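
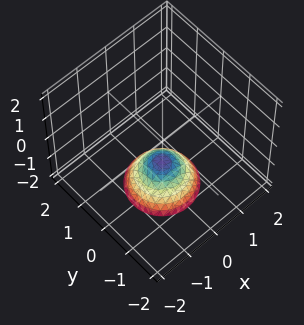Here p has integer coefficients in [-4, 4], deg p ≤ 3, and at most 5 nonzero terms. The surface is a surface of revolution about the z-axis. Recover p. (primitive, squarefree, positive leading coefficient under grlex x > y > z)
x^2 + y^2 + z + 1

1. deg p = 2.
2. Symmetry: the surface is invariant under rotation about z: p = q(x² + y², z).
3. From the axis intercepts and sections: no y-intercept at any integer in the box; no x-intercept at any integer in the box.
4. Putting this together gives p.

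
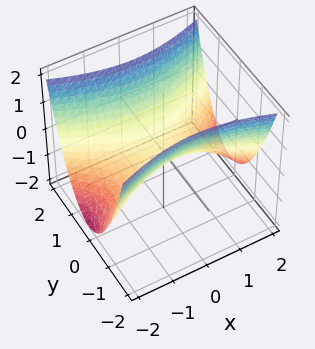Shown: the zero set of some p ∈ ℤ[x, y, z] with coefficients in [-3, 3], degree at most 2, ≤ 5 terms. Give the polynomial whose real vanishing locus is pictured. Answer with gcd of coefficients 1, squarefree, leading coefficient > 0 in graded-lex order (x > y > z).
(a) The degree is 2 — a hyperbolic paraboloid; a quadric.
(b) Symmetries: the x ↦ −x reflection is a symmetry, so x appears only in even powers; the y ↦ −y reflection is a symmetry, so y appears only in even powers.
(c) Against the integer gridlines: it meets the z-axis at z = 0 (among the integer gridlines); it meets the x-axis at x = 0 (among the integer gridlines); it crosses the y-axis at the gridline y = 0.
(d) Together with the visible shape, these determine p as stated.

x^2 - 3*y^2 + 3*z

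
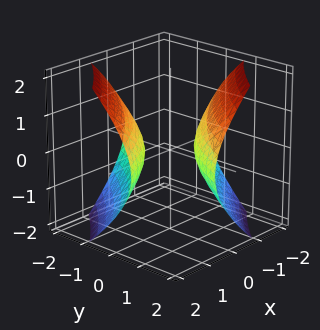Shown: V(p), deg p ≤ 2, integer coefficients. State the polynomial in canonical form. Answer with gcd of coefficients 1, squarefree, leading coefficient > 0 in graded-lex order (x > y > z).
There are 2 components. They look like related sheets of one shape, so recover p as a whole.
The degree is 2 — no degree-1 surface has this shape.
From the visible intercepts: it misses every integer gridline on the z-axis; the y-axis gridline crossings are at y ∈ {-1, 1}; the x-axis gridline crossings are at x ∈ {-1, 1}.
Assembling these constraints gives the stated polynomial.

x^2 - 3*x*y + y^2 - 2*z^2 - 1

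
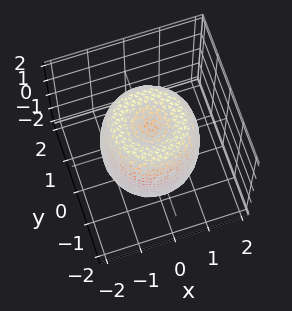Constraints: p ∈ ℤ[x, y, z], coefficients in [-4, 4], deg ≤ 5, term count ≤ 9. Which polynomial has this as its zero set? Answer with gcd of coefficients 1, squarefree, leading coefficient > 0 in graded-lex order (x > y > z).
deg p = 4.
Symmetries: rotational symmetry about the z-axis ⇒ p depends on x, y only through x² + y².
From the axis intercepts and sections: among the integer gridlines, it crosses the z-axis at z ∈ {-1, 1}; a circular section at z = 0 has radius between 1 and 2.
Fitting integer coefficients to these (and the overall shape) gives p.

2*x^4 + 4*x^2*y^2 + 2*y^4 - 3*x^2 - 3*y^2 + z^2 - 1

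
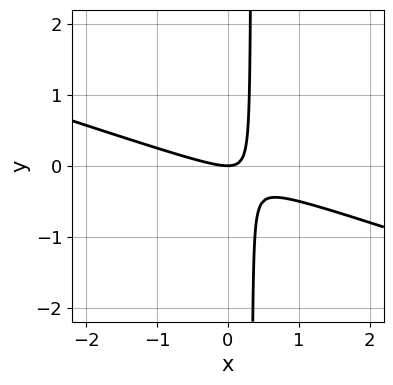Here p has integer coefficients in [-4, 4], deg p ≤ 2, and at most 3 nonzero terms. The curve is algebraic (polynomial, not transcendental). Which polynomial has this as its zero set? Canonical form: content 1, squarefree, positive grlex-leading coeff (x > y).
x^2 + 3*x*y - y

1. The degree is 2 — a generic line meets the curve in up to 2 points.
2. Observable constraints: it meets the y-axis at y = 0 (among the integer gridlines); it meets the x-axis at x = 0 (among the integer gridlines).
3. Fitting integer coefficients to these (and the overall shape) gives p.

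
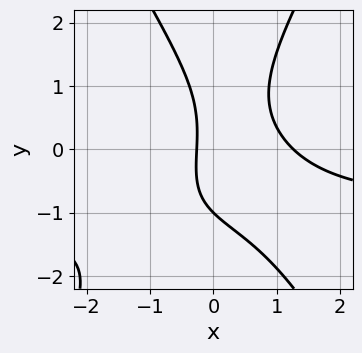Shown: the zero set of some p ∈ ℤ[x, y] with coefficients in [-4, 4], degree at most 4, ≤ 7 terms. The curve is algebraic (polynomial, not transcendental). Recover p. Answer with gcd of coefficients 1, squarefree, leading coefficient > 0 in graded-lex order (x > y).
3*x^2*y - y^3 + 3*x^2 - 3*x - 1

(a) deg p = 3. A generic line meets the curve in up to 3 points.
(b) Checking where it meets the axes: it crosses the y-axis at the gridline y = -1.
(c) The integer polynomial consistent with all of this is the stated p.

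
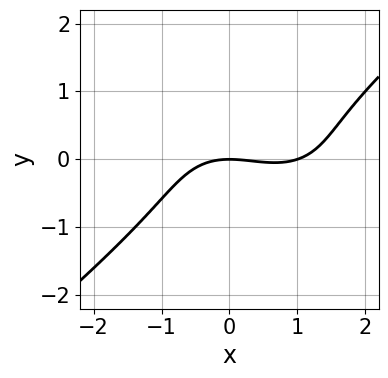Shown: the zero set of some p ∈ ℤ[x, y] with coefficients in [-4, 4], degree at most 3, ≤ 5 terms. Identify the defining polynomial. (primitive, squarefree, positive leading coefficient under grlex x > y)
(a) Degree: a generic line meets the curve in up to 3 points, so deg p = 3.
(b) From the visible intercepts: one y-axis crossing is at y = 0; the x-axis gridline crossings are at x ∈ {0, 1}.
(c) Putting this together gives p.

x^3 + x*y^2 - 3*y^3 - x^2 - 3*y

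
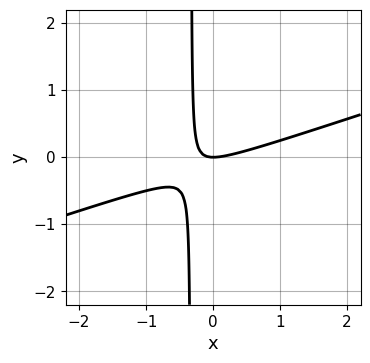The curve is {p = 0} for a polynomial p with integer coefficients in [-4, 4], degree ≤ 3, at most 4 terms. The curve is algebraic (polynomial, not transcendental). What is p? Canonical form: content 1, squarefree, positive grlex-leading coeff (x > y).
1. deg p = 2. A generic line meets the curve in up to 2 points.
2. From the axis intercepts and sections: one x-axis crossing is at x = 0; it crosses the y-axis at the gridline y = 0.
3. Matching integer coefficients to the picture gives p.

x^2 - 3*x*y - y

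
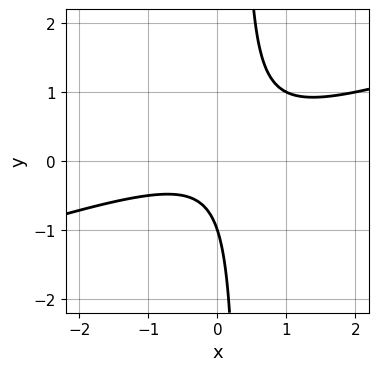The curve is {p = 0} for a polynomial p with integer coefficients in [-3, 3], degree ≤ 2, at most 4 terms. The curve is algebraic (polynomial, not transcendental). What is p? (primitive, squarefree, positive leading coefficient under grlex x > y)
x^2 - 3*x*y + y + 1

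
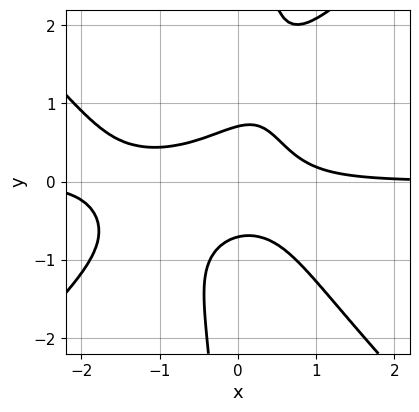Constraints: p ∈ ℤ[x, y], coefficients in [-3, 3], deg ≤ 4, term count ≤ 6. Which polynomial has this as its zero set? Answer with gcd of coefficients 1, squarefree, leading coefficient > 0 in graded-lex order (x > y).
Degree: the shape is more complex than any degree-3 curve, so deg p = 4.
Checking where it meets the axes: the curve avoids every integer x-axis point in the box.
Solving for integer coefficients yields p as stated.

2*x^3*y - 2*x*y^3 + 3*x^2*y + 2*y^2 - 1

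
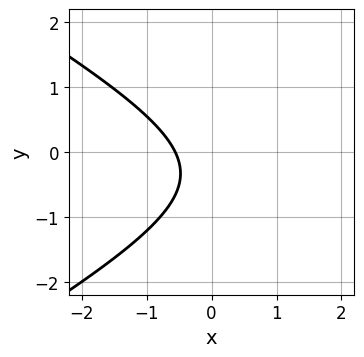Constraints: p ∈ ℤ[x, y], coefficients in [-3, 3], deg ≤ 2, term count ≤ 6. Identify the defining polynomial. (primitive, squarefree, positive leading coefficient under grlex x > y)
x^2 - 3*y^2 - 3*x - 2*y - 2

(a) Degree: the shape is more complex than any degree-1 curve, so deg p = 2.
(b) From the visible intercepts: no y-intercept at any integer in the box.
(c) Putting this together gives p.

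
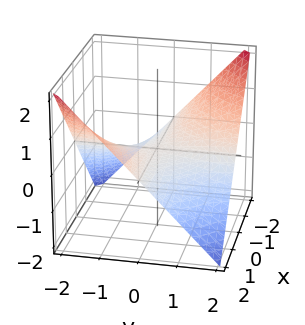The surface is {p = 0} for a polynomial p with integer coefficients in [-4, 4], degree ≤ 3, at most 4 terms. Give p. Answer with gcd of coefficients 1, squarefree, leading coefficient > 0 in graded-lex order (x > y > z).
(a) The degree is 2 — a saddle surface; a quadric.
(b) Checking where it meets the axes: it meets the z-axis at z = 0 (among the integer gridlines); every point of the x-axis in the box is on the surface; every point of the y-axis in the box is on the surface.
(c) Putting this together gives p.

x*y + 2*z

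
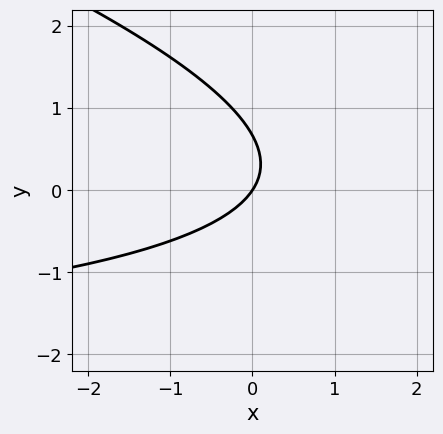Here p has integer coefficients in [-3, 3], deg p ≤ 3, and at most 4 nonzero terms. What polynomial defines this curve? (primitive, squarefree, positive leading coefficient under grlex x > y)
deg p = 2. The shape is more complex than any degree-1 curve.
Against the integer gridlines: one y-axis crossing is at y = 0; it crosses the x-axis at the gridline x = 0.
These observations pin down the coefficients.

x*y + 3*y^2 + 3*x - 2*y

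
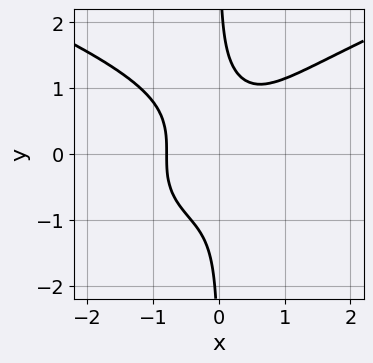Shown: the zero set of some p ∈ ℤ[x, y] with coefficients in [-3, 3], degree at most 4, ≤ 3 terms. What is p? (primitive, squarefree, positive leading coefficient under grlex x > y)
(a) Degree: a generic line meets the curve in up to 4 points, so deg p = 4.
(b) Checking where it meets the axes: the curve avoids every integer y-axis point in the box.
(c) Matching integer coefficients to the picture gives p.

2*x*y^3 - 2*x^3 - 1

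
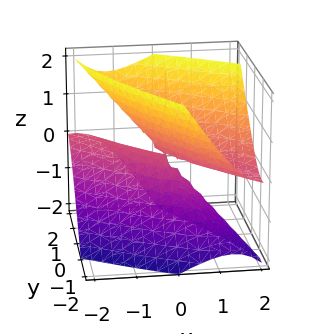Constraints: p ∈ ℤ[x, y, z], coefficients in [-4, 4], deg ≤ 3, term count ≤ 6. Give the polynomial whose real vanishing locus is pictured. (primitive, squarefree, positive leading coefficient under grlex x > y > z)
x^2 + 2*x*y - x*z + y^2 - z^2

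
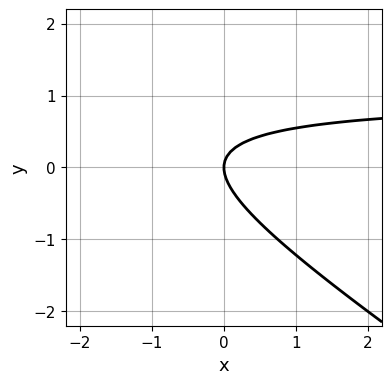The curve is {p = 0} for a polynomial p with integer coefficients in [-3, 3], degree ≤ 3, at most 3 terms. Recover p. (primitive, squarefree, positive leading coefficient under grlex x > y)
2*x*y + 3*y^2 - 2*x

The degree is 2 — a generic line meets the curve in up to 2 points.
Checking where it meets the axes: it meets the x-axis at x = 0 (among the integer gridlines); it meets the y-axis at y = 0 (among the integer gridlines).
The integer polynomial consistent with all of this is the stated p.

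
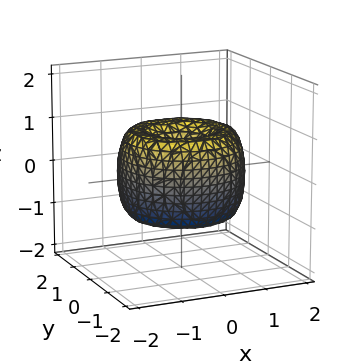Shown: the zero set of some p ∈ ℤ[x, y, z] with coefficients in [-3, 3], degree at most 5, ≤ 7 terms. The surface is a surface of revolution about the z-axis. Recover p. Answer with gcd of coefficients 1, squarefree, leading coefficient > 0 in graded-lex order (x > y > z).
deg p = 4.
Symmetry: the surface is invariant under rotation about z: p = q(x² + y², z).
From the axis intercepts and sections: it crosses the y-axis at the gridline y = 0; one x-axis crossing is at x = 0.
These observations pin down the coefficients.

x^4 + 2*x^2*y^2 + y^4 - 2*x^2 - 2*y^2 + z^2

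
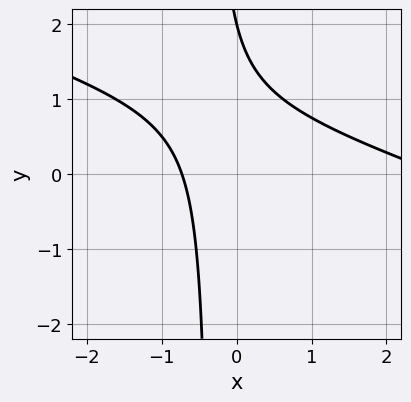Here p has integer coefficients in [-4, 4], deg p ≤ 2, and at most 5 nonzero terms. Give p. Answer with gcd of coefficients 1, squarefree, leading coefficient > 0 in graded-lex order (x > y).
x^2 + 3*x*y - 2*x + y - 2

The degree is 2 — the shape is more complex than any degree-1 curve.
Checking where it meets the axes: it meets the y-axis at y = 2 (among the integer gridlines).
Matching integer coefficients to the picture gives p.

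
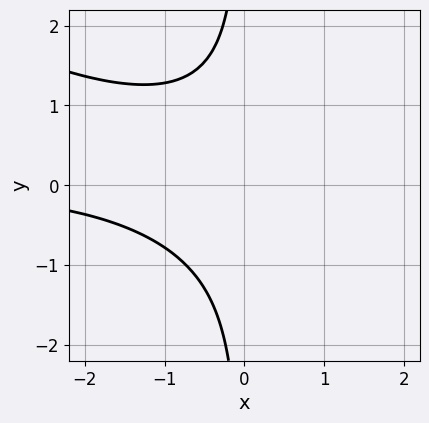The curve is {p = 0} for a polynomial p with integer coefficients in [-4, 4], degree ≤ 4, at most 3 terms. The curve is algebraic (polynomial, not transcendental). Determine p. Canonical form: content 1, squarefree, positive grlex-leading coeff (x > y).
(a) The degree is 3 — no degree-2 curve has this shape.
(b) From the axis intercepts and sections: no y-intercept at any integer in the box; no x-intercept at any integer in the box.
(c) These observations pin down the coefficients.

x^2*y + 2*x*y^2 + 2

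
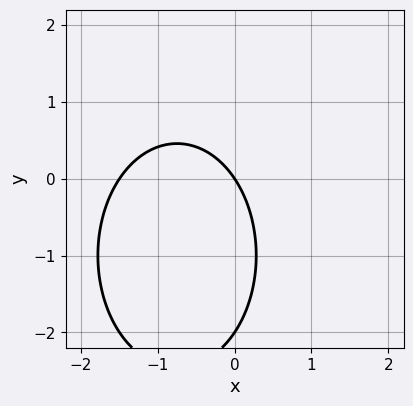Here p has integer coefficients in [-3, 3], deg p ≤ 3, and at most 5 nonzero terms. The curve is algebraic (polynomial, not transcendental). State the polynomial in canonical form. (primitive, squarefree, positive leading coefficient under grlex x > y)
1. Degree: a generic line meets the curve in up to 2 points, so deg p = 2.
2. From the visible intercepts: one x-axis crossing is at x = 0; the y-axis gridline crossings are at y ∈ {-2, 0}.
3. Assembling these constraints gives the stated polynomial.

2*x^2 + y^2 + 3*x + 2*y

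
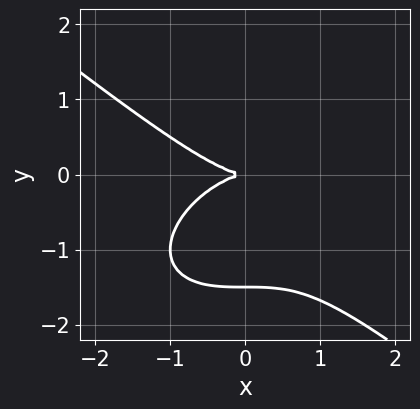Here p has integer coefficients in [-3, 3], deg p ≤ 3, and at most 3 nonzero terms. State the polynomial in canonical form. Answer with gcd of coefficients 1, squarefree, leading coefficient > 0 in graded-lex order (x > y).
1. Degree: a generic line meets the curve in up to 3 points, so deg p = 3.
2. Observable constraints: it crosses the x-axis at the gridline x = 0; one y-axis crossing is at y = 0.
3. The integer polynomial consistent with all of this is the stated p.

x^3 + 2*y^3 + 3*y^2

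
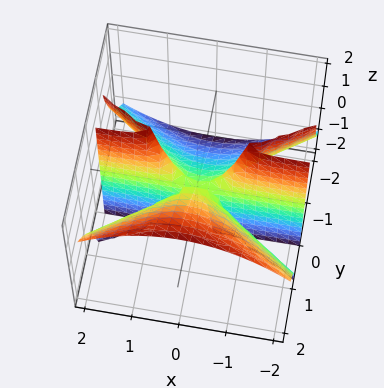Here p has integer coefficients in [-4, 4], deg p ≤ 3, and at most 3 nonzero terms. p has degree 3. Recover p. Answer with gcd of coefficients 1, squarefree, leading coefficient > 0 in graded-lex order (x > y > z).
x^2*y - 2*y^3 + 2*y^2*z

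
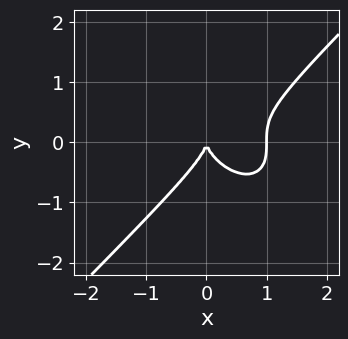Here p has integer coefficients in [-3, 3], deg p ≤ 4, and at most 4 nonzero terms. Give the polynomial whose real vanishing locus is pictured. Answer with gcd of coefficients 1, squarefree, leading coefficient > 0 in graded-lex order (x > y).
x^3 - y^3 - x^2

1. Degree: no degree-2 curve has this shape, so deg p = 3.
2. Observable constraints: it meets the y-axis at y = 0 (among the integer gridlines); among the integer gridlines, it crosses the x-axis at x ∈ {0, 1}.
3. Assembling these constraints gives the stated polynomial.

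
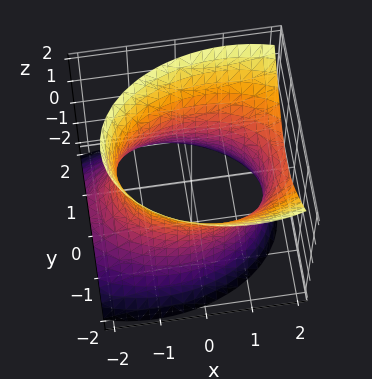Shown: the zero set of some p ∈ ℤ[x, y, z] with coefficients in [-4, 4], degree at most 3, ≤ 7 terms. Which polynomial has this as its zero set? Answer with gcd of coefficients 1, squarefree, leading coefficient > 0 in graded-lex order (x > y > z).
x^2 - x*z + 2*y^2 - z^2 - 3

The degree is 2 — the shape is more complex than any degree-1 surface.
Checking where it meets the axes: the surface avoids every integer z-axis point in the box.
Solving for integer coefficients yields p as stated.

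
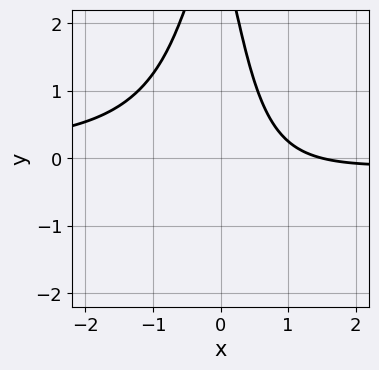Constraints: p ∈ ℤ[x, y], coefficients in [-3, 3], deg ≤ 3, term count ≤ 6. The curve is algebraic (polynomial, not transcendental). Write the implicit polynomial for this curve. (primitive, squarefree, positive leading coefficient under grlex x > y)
3*x^2*y + 2*x + y - 3

1. deg p = 3. No degree-2 curve has this shape.
2. Observable constraints: the curve avoids every integer y-axis point in the box.
3. Matching integer coefficients to the picture gives p.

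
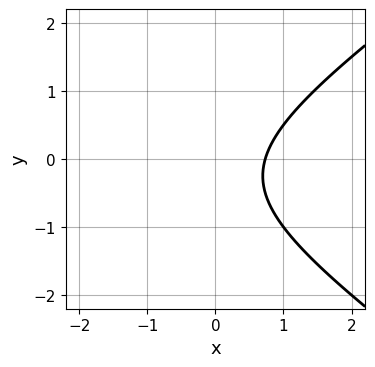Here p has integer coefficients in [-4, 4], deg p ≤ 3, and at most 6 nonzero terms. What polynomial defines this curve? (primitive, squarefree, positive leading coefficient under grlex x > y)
x^2 - 2*y^2 + 2*x - y - 2

1. Degree: no degree-1 curve has this shape, so deg p = 2.
2. Against the integer gridlines: no y-intercept at any integer in the box.
3. Matching integer coefficients to the picture gives p.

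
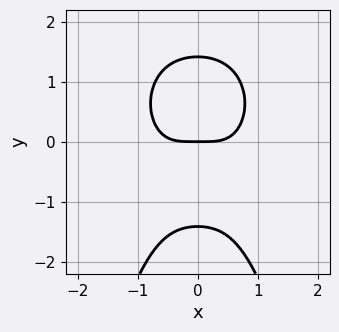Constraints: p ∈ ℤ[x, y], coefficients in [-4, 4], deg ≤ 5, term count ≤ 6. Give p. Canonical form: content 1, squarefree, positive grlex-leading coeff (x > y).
2*x^4 + x^2*y^2 + y^3 - 2*y

1. The degree is 4 — no degree-3 curve has this shape.
2. Symmetries: it's symmetric under x → −x, forcing even powers of x.
3. Against the integer gridlines: it meets the y-axis at y = 0 (among the integer gridlines); it meets the x-axis at x = 0 (among the integer gridlines).
4. Solving for integer coefficients yields p as stated.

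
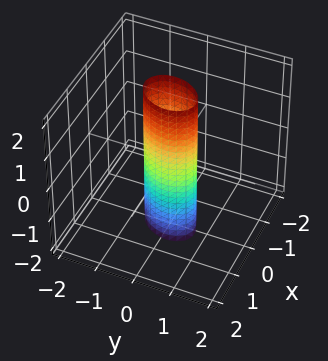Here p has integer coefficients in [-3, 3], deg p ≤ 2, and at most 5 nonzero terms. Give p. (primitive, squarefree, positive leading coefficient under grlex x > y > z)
3*x^2 - x*y + 2*y^2 - 1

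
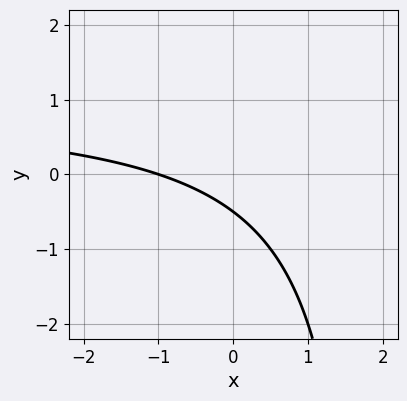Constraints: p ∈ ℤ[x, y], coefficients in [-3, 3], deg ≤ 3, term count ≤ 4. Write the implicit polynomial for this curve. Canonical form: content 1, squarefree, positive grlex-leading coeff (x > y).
deg p = 2. The shape is more complex than any degree-1 curve.
From the visible intercepts: one x-axis crossing is at x = -1.
Solving for integer coefficients yields p as stated.

x*y - x - 2*y - 1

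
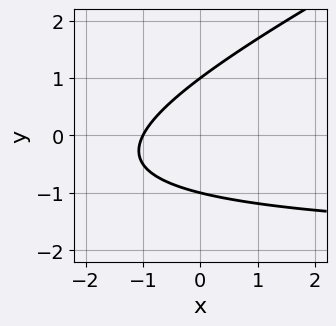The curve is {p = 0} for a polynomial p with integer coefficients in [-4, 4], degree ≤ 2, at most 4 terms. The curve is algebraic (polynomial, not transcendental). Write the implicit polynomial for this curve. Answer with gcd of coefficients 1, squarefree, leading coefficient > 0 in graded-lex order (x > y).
1. deg p = 2. The shape is more complex than any degree-1 curve.
2. Checking where it meets the axes: among the integer gridlines, it crosses the y-axis at y ∈ {-1, 1}; one x-axis crossing is at x = -1.
3. Assembling these constraints gives the stated polynomial.

x*y - 2*y^2 + 2*x + 2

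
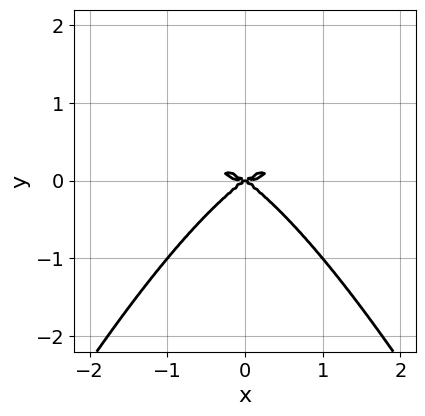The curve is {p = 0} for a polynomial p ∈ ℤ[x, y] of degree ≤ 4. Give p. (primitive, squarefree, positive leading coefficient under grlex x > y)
deg p = 4. A generic line meets the curve in up to 4 points.
Symmetries: it's symmetric under x → −x, forcing even powers of x.
From the axis intercepts and sections: it crosses the x-axis at the gridline x = 0; one y-axis crossing is at y = 0.
Solving for integer coefficients yields p as stated.

x^4 - x^2*y + 2*y^3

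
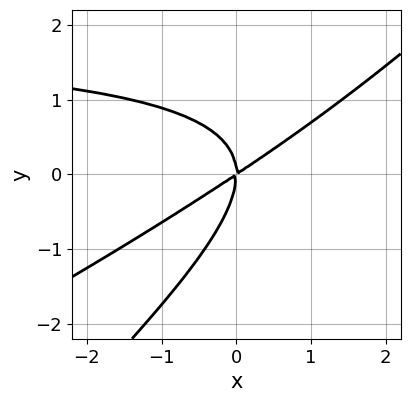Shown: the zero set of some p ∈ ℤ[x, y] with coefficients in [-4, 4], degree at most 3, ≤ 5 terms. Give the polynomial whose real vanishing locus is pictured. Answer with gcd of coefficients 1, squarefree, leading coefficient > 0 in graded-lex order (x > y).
x^2*y - 3*x*y^2 + 2*y^3 - 2*x^2 + 3*x*y

First, degree: a generic line meets the curve in up to 3 points, so deg p = 3.
Next, from the visible intercepts: one y-axis crossing is at y = 0; one x-axis crossing is at x = 0.
Finally, putting this together gives p.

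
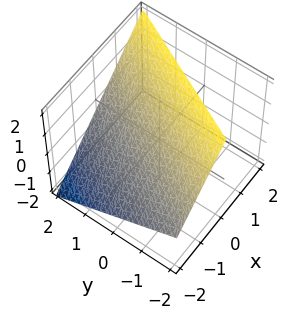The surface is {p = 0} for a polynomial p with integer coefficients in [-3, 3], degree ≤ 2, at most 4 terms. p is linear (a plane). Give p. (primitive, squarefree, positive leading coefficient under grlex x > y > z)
First, degree: every cross-section is a straight line — this is a plane, so deg p = 1.
Next, observable constraints: it crosses the x-axis at the gridline x = -1; one z-axis crossing is at z = 1; it crosses the y-axis at the gridline y = 2.
Finally, the integer polynomial consistent with all of this is the stated p.

2*x - y - 2*z + 2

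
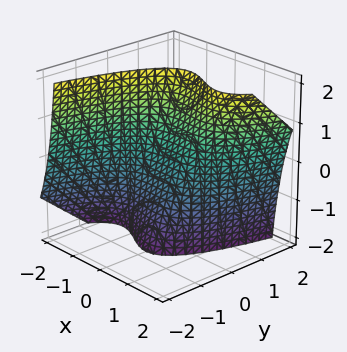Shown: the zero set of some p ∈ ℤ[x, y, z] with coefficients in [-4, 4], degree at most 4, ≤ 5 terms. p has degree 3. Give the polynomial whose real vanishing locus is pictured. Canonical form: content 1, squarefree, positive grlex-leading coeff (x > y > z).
x^3 - x^2*z - 3*y + z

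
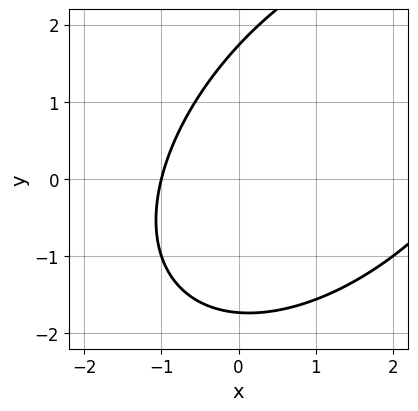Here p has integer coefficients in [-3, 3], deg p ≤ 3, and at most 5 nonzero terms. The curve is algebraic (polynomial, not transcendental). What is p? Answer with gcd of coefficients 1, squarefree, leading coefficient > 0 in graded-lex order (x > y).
deg p = 2. A generic line meets the curve in up to 2 points.
From the visible intercepts: it meets the x-axis at x = -1 (among the integer gridlines).
Solving for integer coefficients yields p as stated.

x^2 - x*y + y^2 - 2*x - 3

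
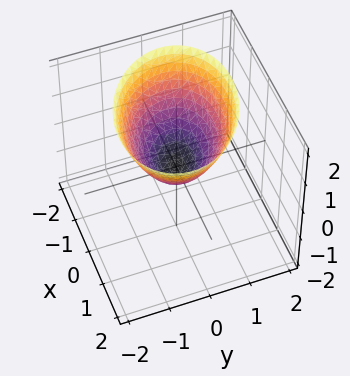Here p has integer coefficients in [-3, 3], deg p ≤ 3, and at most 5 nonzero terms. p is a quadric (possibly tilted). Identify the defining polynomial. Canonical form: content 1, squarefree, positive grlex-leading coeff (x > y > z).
2*x^2 + x*y + 3*y^2 - 3*z

Degree: the shape is more complex than any degree-1 surface, so deg p = 2.
From the axis intercepts and sections: it crosses the z-axis at the gridline z = 0; one y-axis crossing is at y = 0; it meets the x-axis at x = 0 (among the integer gridlines).
The integer polynomial consistent with all of this is the stated p.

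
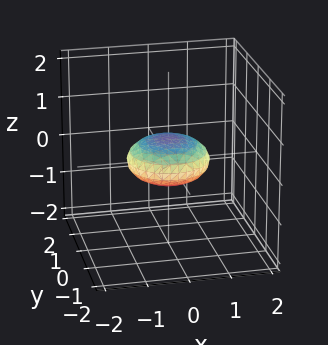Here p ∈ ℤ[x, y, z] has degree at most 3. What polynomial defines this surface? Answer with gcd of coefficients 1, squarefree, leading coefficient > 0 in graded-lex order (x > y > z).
deg p = 2. A closed, bounded, convex surface; a quadric.
Symmetries: the z ↦ −z reflection is a symmetry, so z appears only in even powers; the surface is invariant under rotation about z: p = q(x² + y², z).
Reading off the gridlines: a circular section at z = 0 has radius exactly 1; the y-axis gridline crossings are at y ∈ {-1, 1}.
Solving for integer coefficients yields p as stated. Check: (-1, 0, 0) on the x-axis lies on the surface, and p(-1, 0, 0) = 0. ✓

x^2 + y^2 + 3*z^2 - 1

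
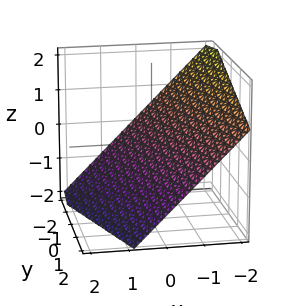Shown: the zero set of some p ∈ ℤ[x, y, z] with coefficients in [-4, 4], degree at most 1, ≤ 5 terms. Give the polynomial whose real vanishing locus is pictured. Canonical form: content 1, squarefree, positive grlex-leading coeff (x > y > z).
3*x + y + 3*z + 2

First, the degree is 1 — the surface is flat (a plane).
Next, observable constraints: it meets the y-axis at y = -2 (among the integer gridlines).
Finally, together with the visible shape, these determine p as stated.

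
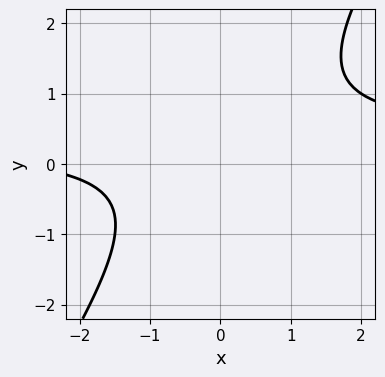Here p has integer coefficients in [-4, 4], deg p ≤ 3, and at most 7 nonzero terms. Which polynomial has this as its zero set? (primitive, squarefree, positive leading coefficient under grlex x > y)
3*x*y - 2*y^2 - x + y - 3

(a) Degree: a generic line meets the curve in up to 2 points, so deg p = 2.
(b) Against the integer gridlines: the curve avoids every integer y-axis point in the box; no x-intercept at any integer in the box.
(c) These observations pin down the coefficients.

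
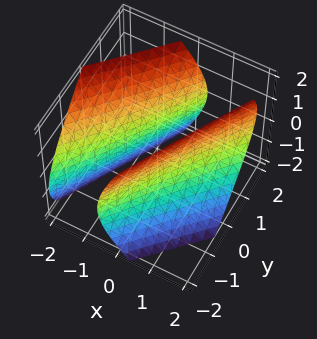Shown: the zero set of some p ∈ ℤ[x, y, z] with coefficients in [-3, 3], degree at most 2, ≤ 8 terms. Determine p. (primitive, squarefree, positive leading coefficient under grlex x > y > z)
1. The picture has 2 separate pieces. Treating them together as one polynomial.
2. Degree: the shape is more complex than any degree-1 surface, so deg p = 2.
3. From the visible intercepts: it misses every integer gridline on the z-axis; the x-axis gridline crossings are at x ∈ {-1, 1}.
4. Assembling these constraints gives the stated polynomial.

2*x^2 - 3*x*y + x*z + y^2 - z^2 - 2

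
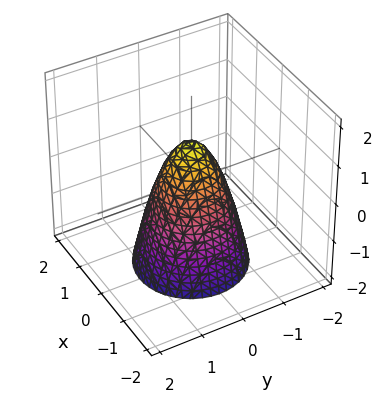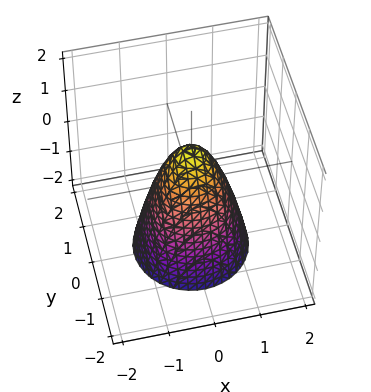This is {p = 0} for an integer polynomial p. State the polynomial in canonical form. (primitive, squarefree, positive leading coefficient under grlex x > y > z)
deg p = 2. No degree-1 surface has this shape.
Symmetry: the surface is invariant under rotation about z: p = q(x² + y², z).
From the axis intercepts and sections: a circular section at z = 0 has radius between 0 and 1; it crosses the z-axis at the gridline z = 1.
Fitting integer coefficients to these (and the overall shape) gives p.

2*x^2 + 2*y^2 + z - 1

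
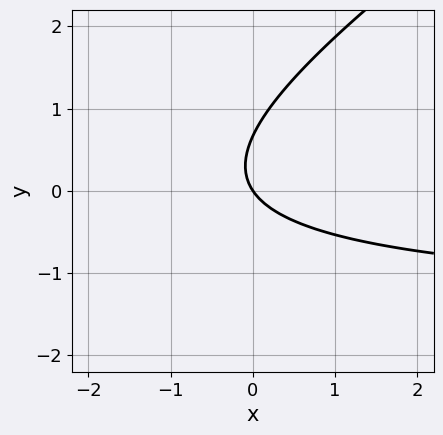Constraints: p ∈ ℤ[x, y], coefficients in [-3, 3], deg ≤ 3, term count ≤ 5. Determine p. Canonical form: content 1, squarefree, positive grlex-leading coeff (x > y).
1. The degree is 2 — no degree-1 curve has this shape.
2. From the axis intercepts and sections: it crosses the y-axis at the gridline y = 0; one x-axis crossing is at x = 0.
3. Solving for integer coefficients yields p as stated.

2*x*y - 3*y^2 + 3*x + 2*y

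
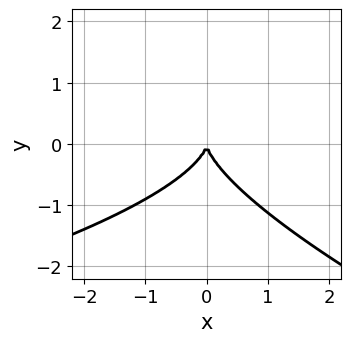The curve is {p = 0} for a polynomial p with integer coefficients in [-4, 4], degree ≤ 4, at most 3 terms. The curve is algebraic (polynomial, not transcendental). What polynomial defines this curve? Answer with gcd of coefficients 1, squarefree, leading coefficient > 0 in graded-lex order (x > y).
deg p = 3. The shape is more complex than any degree-2 curve.
From the axis intercepts and sections: it crosses the x-axis at the gridline x = 0; it meets the y-axis at y = 0 (among the integer gridlines).
These observations pin down the coefficients.

x*y^2 + 3*y^3 + 3*x^2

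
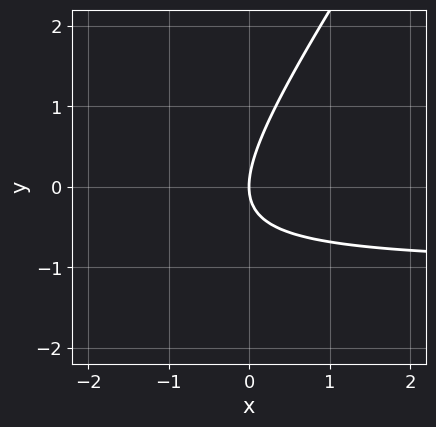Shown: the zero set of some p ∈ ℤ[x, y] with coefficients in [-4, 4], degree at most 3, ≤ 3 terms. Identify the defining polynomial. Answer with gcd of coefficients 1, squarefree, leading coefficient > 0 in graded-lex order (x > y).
(a) Degree: the shape is more complex than any degree-1 curve, so deg p = 2.
(b) Reading off the gridlines: it crosses the x-axis at the gridline x = 0; it meets the y-axis at y = 0 (among the integer gridlines).
(c) Solving for integer coefficients yields p as stated.

3*x*y - 2*y^2 + 3*x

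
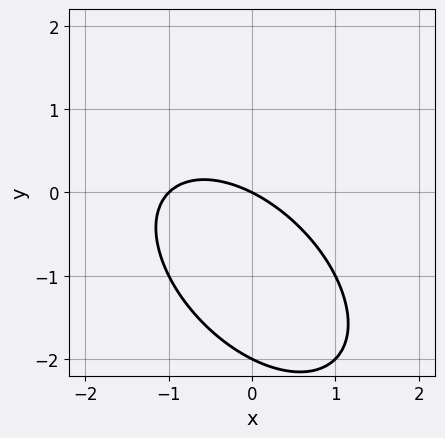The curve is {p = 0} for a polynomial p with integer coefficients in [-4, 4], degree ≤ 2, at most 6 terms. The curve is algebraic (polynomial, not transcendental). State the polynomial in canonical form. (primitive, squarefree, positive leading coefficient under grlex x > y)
deg p = 2.
From the visible intercepts: the y-axis gridline crossings are at y ∈ {-2, 0}; among the integer gridlines, it crosses the x-axis at x ∈ {-1, 0}.
Together with the visible shape, these determine p as stated.

x^2 + x*y + y^2 + x + 2*y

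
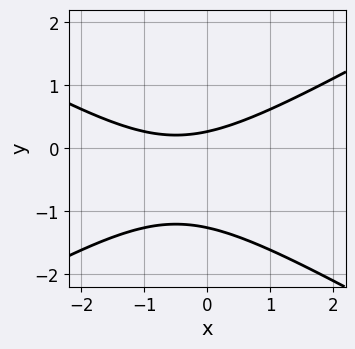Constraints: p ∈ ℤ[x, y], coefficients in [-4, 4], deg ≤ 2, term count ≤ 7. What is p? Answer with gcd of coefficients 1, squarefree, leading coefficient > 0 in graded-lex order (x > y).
(a) The degree is 2 — a generic line meets the curve in up to 2 points.
(b) From the axis intercepts and sections: no x-intercept at any integer in the box.
(c) Matching integer coefficients to the picture gives p.

x^2 - 3*y^2 + x - 3*y + 1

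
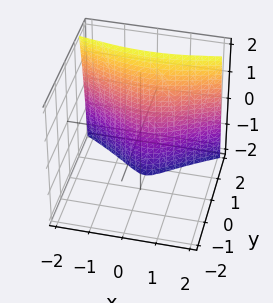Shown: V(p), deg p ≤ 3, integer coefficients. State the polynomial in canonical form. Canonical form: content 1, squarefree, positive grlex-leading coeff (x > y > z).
First, the degree is 3 — a generic line meets the surface in up to 3 points.
Then, observable constraints: no z-intercept at any integer in the box; it misses every integer gridline on the x-axis.
Finally, the integer polynomial consistent with all of this is the stated p.

x^2*z + 3*y^3 - 3*x^2 - z - 3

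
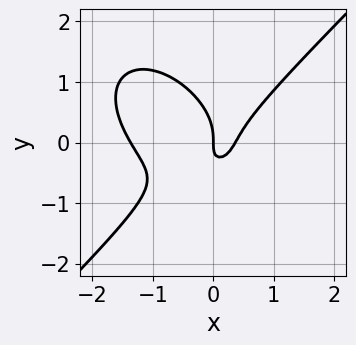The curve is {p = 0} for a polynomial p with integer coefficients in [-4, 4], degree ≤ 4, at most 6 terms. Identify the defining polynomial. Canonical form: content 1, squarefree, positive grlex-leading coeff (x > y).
2*x^3 - 2*y^3 + 2*x^2 - 2*x*y - x

Degree: no degree-2 curve has this shape, so deg p = 3.
From the visible intercepts: it meets the x-axis at x = 0 (among the integer gridlines); it crosses the y-axis at the gridline y = 0.
The integer polynomial consistent with all of this is the stated p.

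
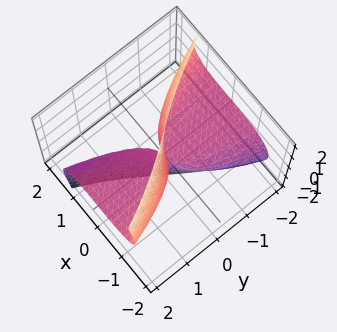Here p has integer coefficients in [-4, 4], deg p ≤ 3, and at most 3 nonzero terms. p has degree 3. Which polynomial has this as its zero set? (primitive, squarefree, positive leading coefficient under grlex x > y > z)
x^3 + 2*x*z^2 + 3*y*z

The degree is 3 — the shape is more complex than any degree-2 surface.
Against the integer gridlines: the visible y-axis segment lies entirely on the surface; one x-axis crossing is at x = 0; every point of the z-axis in the box is on the surface.
These observations pin down the coefficients.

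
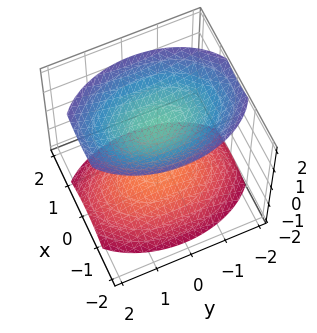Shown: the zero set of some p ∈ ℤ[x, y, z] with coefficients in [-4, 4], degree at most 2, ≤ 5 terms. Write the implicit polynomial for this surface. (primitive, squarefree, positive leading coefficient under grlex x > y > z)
(a) I count 2 distinct pieces.
(b) Degree: two sheets facing apart; a quadric, so deg p = 2.
(c) Symmetries: the x ↦ −x reflection is a symmetry, so x appears only in even powers; it's symmetric under z → −z, forcing even powers of z; mirror symmetry y ↦ −y ⇒ only even powers of y.
(d) Reading off the gridlines: no y-intercept at any integer in the box; it misses every integer gridline on the x-axis.
(e) Solving for integer coefficients yields p as stated.

2*x^2 + y^2 - 2*z^2 + 3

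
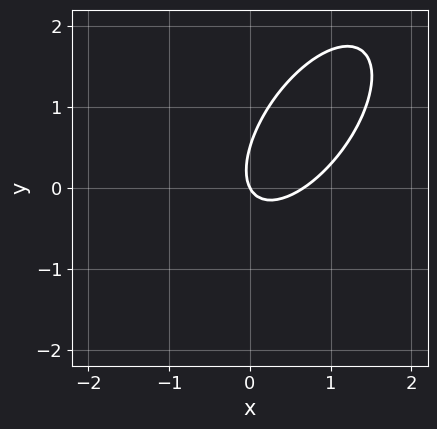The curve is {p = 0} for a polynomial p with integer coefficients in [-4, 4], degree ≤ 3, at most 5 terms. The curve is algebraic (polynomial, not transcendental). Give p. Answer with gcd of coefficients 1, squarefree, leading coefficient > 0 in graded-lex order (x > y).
The degree is 2 — the shape is more complex than any degree-1 curve.
Reading off the gridlines: one y-axis crossing is at y = 0; one x-axis crossing is at x = 0.
These observations pin down the coefficients.

3*x^2 - 3*x*y + 2*y^2 - 2*x - y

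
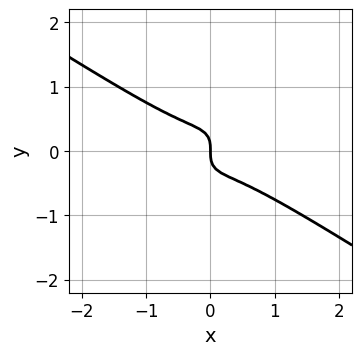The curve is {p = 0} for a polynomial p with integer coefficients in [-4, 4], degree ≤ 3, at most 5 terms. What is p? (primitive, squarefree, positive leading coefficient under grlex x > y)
First, deg p = 3.
Then, from the visible intercepts: it crosses the x-axis at the gridline x = 0; one y-axis crossing is at y = 0.
Finally, the integer polynomial consistent with all of this is the stated p.

2*x^3 - 3*x*y^2 + 3*y^3 + x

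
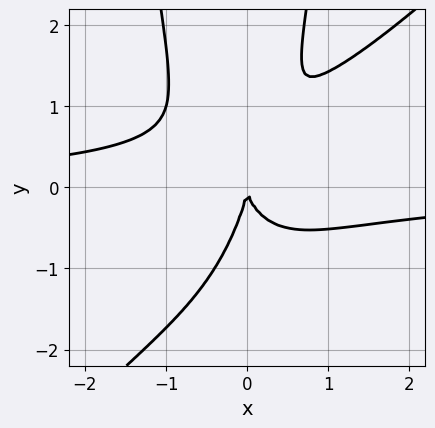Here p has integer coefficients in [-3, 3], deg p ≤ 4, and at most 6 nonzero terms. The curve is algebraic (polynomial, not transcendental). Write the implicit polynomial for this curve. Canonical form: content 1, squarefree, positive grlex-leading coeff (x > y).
3*x^3*y - 3*x^2*y^2 - 2*x*y^2 + y^3 + 3*x^2

(a) Degree: the shape is more complex than any degree-3 curve, so deg p = 4.
(b) From the visible intercepts: it crosses the x-axis at the gridline x = 0; it crosses the y-axis at the gridline y = 0.
(c) The integer polynomial consistent with all of this is the stated p.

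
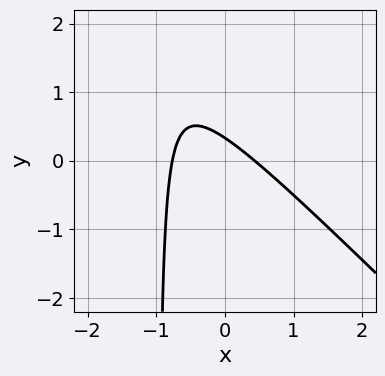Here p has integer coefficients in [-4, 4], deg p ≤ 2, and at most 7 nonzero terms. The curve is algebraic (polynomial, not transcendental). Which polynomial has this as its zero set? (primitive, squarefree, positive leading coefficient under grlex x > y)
First, the degree is 2 — a generic line meets the curve in up to 2 points.
Finally, solving for integer coefficients yields p as stated.

3*x^2 + 3*x*y + x + 3*y - 1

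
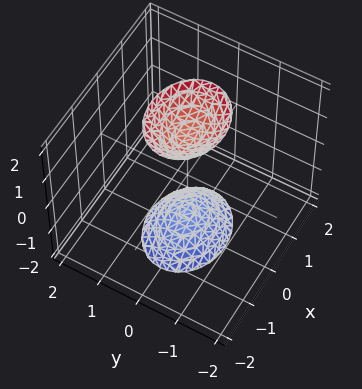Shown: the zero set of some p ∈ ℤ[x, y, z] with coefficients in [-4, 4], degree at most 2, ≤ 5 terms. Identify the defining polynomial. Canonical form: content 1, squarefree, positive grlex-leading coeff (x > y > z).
(a) I count 2 distinct pieces.
(b) The degree is 2 — two sheets facing apart; a quadric.
(c) Symmetries: it's symmetric under z → −z, forcing even powers of z; it's symmetric under y → −y, forcing even powers of y; mirror symmetry x ↦ −x ⇒ only even powers of x.
(d) From the visible intercepts: it misses every integer gridline on the y-axis; the surface avoids every integer x-axis point in the box.
(e) These observations pin down the coefficients.

2*x^2 + 3*y^2 - z^2 + 2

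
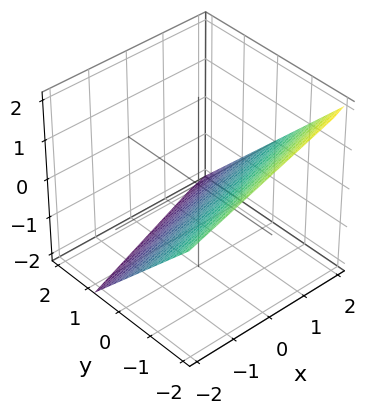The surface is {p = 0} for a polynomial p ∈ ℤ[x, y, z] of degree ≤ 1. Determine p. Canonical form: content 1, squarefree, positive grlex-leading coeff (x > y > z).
x - 3*y - 3*z - 2

Degree: the surface is flat (a plane), so deg p = 1.
Reading off the gridlines: it crosses the x-axis at the gridline x = 2.
Putting this together gives p.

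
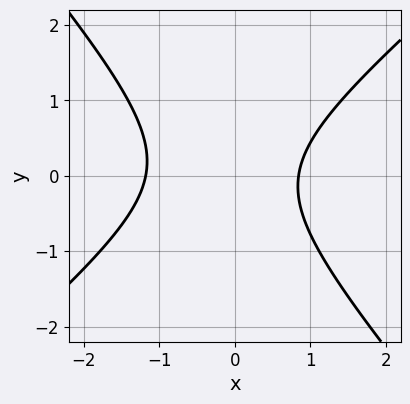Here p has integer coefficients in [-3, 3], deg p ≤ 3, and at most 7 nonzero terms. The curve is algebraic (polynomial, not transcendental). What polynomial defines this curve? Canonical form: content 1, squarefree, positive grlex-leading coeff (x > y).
3*x^2 - x*y - 3*y^2 + x - 3

1. deg p = 2. No degree-1 curve has this shape.
2. Against the integer gridlines: the curve avoids every integer y-axis point in the box.
3. Together with the visible shape, these determine p as stated.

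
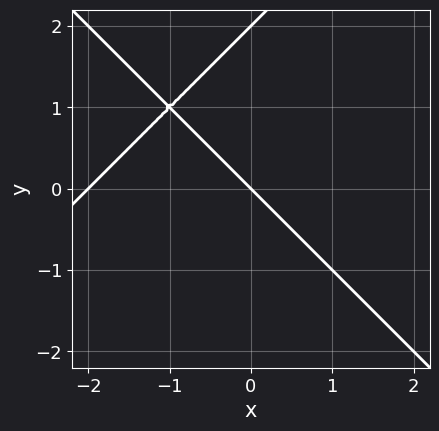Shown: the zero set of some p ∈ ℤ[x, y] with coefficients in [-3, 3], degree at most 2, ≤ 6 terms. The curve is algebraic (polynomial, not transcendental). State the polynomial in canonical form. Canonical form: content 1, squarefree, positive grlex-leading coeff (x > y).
Degree: no degree-1 curve has this shape, so deg p = 2.
From the axis intercepts and sections: the x-axis gridline crossings are at x ∈ {-2, 0}; among the integer gridlines, it crosses the y-axis at y ∈ {0, 2}.
Putting this together gives p.

x^2 - y^2 + 2*x + 2*y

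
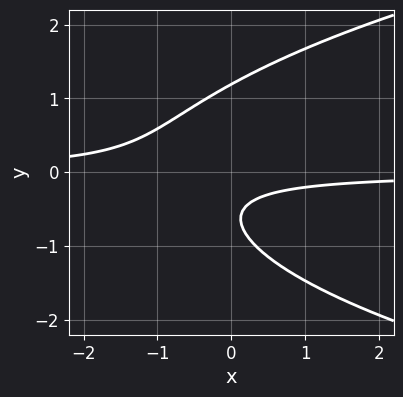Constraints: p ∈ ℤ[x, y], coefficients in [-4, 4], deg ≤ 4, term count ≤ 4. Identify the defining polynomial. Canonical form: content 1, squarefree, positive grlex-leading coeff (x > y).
2*y^3 - 3*x*y - 2*y - 1

1. deg p = 3.
2. From the visible intercepts: the curve avoids every integer x-axis point in the box.
3. Together with the visible shape, these determine p as stated.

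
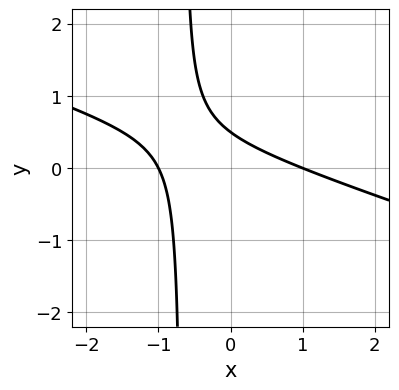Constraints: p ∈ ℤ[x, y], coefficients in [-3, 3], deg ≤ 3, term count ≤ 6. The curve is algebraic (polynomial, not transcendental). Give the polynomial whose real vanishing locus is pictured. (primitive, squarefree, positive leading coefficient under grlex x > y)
First, deg p = 2. The shape is more complex than any degree-1 curve.
Then, from the visible intercepts: among the integer gridlines, it crosses the x-axis at x ∈ {-1, 1}.
Finally, putting this together gives p.

x^2 + 3*x*y + 2*y - 1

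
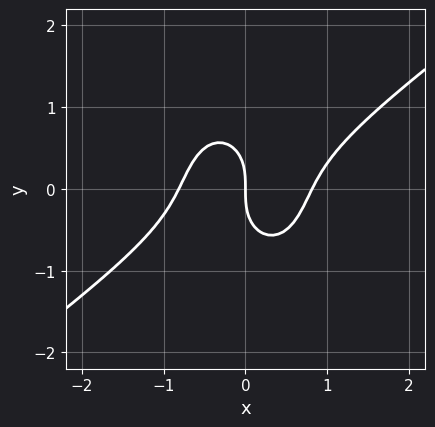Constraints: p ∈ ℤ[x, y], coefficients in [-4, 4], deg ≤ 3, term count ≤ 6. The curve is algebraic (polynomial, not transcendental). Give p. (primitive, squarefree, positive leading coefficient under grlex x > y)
First, degree: no degree-2 curve has this shape, so deg p = 3.
Next, from the axis intercepts and sections: it meets the y-axis at y = 0 (among the integer gridlines); one x-axis crossing is at x = 0.
Finally, together with the visible shape, these determine p as stated.

3*x^3 - 3*x^2*y - 2*y^3 - 2*x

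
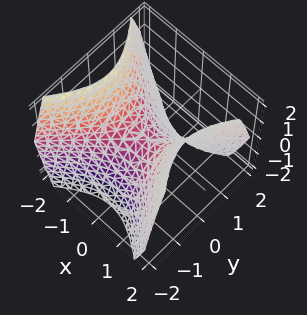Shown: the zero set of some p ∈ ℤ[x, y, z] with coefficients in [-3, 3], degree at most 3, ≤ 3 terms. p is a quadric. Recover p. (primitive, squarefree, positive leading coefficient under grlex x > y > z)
deg p = 2.
Symmetries: the y ↦ −y reflection is a symmetry, so y appears only in even powers; the x ↦ −x reflection is a symmetry, so x appears only in even powers.
Observable constraints: it meets the y-axis at y = 0 (among the integer gridlines); it crosses the x-axis at the gridline x = 0; it meets the z-axis at z = 0 (among the integer gridlines).
Fitting integer coefficients to these (and the overall shape) gives p.

x^2 - y^2 - z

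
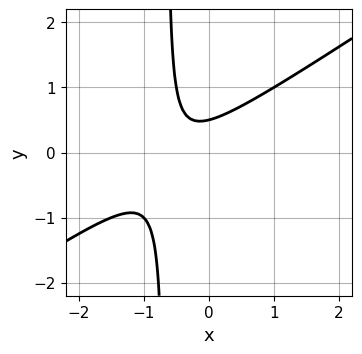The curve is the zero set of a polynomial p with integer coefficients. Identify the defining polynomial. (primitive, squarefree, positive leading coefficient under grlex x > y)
(a) The degree is 2 — no degree-1 curve has this shape.
(b) Against the integer gridlines: no x-intercept at any integer in the box.
(c) Putting this together gives p.

2*x^2 - 3*x*y + 2*x - 2*y + 1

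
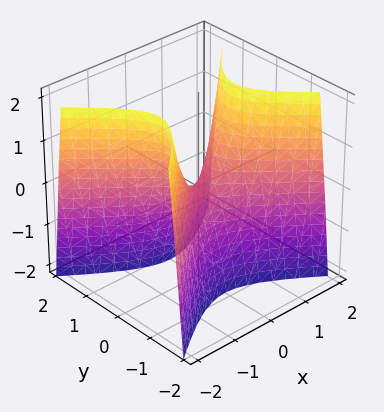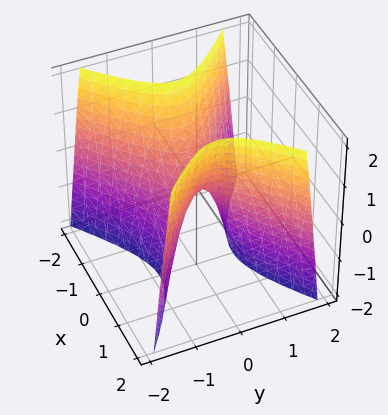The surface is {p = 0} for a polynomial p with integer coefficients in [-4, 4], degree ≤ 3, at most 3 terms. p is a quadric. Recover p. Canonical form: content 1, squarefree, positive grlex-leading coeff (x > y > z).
2*x^2 - 3*y^2 - z

Degree: a hyperbolic paraboloid; a quadric, so deg p = 2.
Symmetries: mirror symmetry y ↦ −y ⇒ only even powers of y; it's symmetric under x → −x, forcing even powers of x.
Reading off the gridlines: it crosses the x-axis at the gridline x = 0; it meets the y-axis at y = 0 (among the integer gridlines); it meets the z-axis at z = 0 (among the integer gridlines).
Together with the visible shape, these determine p as stated.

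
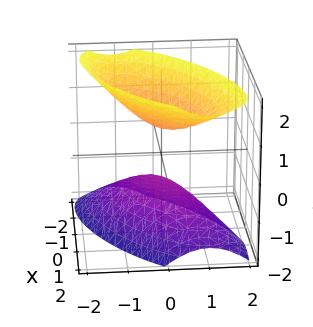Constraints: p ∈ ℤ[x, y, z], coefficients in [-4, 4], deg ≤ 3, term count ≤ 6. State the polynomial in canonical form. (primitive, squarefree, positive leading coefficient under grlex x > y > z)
1. The picture has 2 separate pieces. They look like related sheets of one shape, so recover p as a whole.
2. The degree is 2 — the shape is more complex than any degree-1 surface.
3. Checking where it meets the axes: no y-intercept at any integer in the box; no x-intercept at any integer in the box.
4. Fitting integer coefficients to these (and the overall shape) gives p.

2*x^2 - 3*x*y + 3*y^2 - 2*z^2 + 1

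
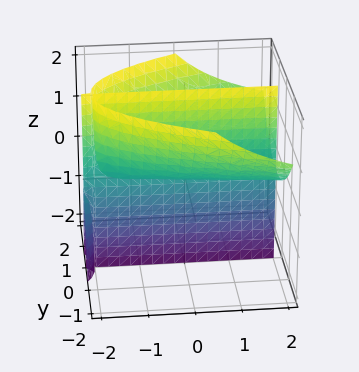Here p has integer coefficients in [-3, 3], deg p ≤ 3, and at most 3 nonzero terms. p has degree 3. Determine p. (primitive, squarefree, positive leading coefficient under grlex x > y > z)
x*y*z - y^3 + 2*y*z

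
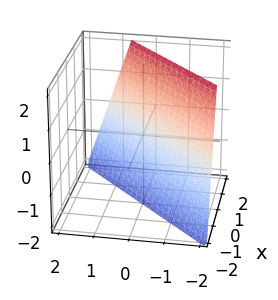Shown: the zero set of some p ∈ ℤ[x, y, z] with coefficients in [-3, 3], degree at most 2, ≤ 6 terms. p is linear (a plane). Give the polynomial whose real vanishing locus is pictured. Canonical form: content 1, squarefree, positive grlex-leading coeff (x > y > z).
3*x - 3*y - z - 2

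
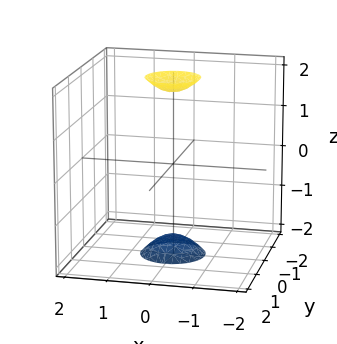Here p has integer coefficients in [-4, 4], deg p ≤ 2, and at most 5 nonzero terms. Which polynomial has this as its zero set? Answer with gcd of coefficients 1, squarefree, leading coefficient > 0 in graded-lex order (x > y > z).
3*x^2 + 3*y^2 - z^2 + 3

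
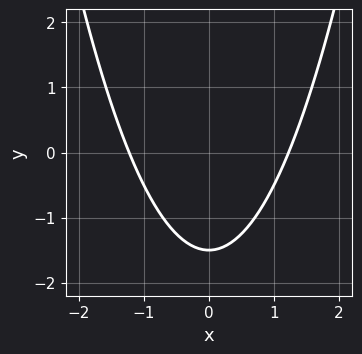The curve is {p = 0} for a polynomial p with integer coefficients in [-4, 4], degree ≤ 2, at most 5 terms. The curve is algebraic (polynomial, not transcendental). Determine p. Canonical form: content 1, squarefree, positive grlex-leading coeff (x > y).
2*x^2 - 2*y - 3

(a) deg p = 2. A generic line meets the curve in up to 2 points.
(b) Symmetries: it's symmetric under x → −x, forcing even powers of x.
(c) Solving for integer coefficients yields p as stated.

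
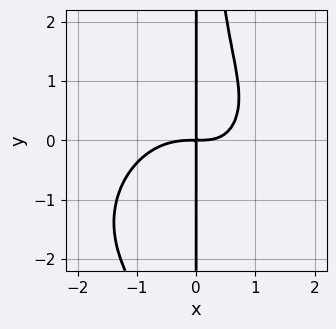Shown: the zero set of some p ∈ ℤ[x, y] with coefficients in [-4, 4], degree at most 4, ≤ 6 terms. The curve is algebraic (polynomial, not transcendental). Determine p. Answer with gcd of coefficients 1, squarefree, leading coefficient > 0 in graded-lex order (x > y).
(a) deg p = 4. A generic line meets the curve in up to 4 points.
(b) Checking where it meets the axes: the visible y-axis segment lies entirely on the curve.
(c) Assembling these constraints gives the stated polynomial.

2*x^4 - x^3*y + 2*x^2*y^2 + 2*x^2*y - 3*x*y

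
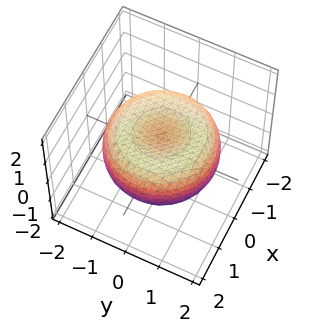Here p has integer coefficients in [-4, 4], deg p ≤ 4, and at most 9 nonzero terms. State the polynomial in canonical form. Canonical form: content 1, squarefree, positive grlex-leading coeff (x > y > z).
x^4 + 2*x^2*y^2 + y^4 - 2*x^2 - 2*y^2 + 3*z^2 - 1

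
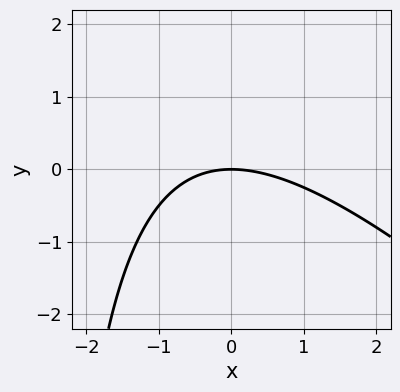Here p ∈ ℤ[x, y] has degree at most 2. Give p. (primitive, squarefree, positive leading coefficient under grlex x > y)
1. deg p = 2. A generic line meets the curve in up to 2 points.
2. From the visible intercepts: it meets the y-axis at y = 0 (among the integer gridlines); one x-axis crossing is at x = 0.
3. Matching integer coefficients to the picture gives p.

x^2 + x*y + 3*y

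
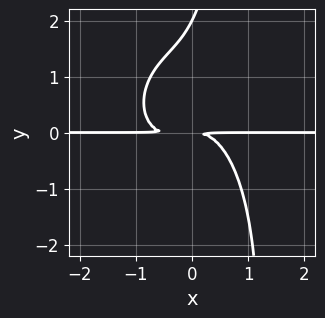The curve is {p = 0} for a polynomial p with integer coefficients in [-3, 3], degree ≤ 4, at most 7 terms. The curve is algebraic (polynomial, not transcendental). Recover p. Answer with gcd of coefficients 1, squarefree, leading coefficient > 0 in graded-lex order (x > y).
2*x^3*y + x*y^3 + x^2*y - y^3 + 2*y^2

1. deg p = 4.
2. Reading off the gridlines: it crosses the y-axis at the gridline y = 2; every point of the x-axis in the box is on the curve.
3. The integer polynomial consistent with all of this is the stated p.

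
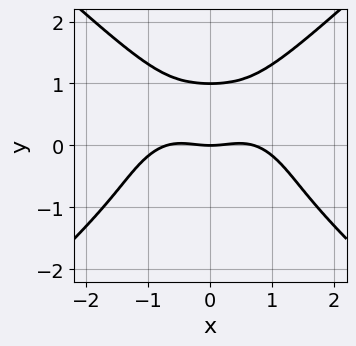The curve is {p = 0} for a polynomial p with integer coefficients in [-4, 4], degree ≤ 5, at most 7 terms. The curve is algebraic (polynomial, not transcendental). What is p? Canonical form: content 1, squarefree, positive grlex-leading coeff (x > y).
First, degree: the shape is more complex than any degree-3 curve, so deg p = 4.
Then, symmetries: the x ↦ −x reflection is a symmetry, so x appears only in even powers.
Next, observable constraints: one x-axis crossing is at x = 0; the y-axis gridline crossings are at y ∈ {0, 1}.
Finally, together with the visible shape, these determine p as stated.

2*x^4 - 3*y^4 + 3*x^2*y - x^2 + 3*y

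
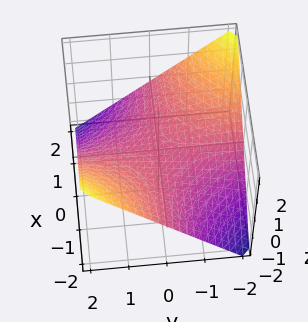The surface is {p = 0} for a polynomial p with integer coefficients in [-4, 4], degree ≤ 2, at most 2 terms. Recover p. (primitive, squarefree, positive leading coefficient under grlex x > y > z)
x*y + 2*z

1. Degree: a saddle surface; a quadric, so deg p = 2.
2. Observable constraints: every point of the y-axis in the box is on the surface; every point of the x-axis in the box is on the surface.
3. Putting this together gives p.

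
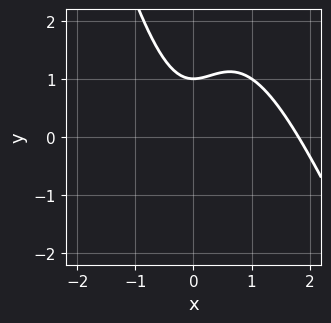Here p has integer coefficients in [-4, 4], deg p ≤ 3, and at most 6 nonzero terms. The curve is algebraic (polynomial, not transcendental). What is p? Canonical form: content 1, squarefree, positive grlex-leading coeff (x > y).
(a) Degree: the shape is more complex than any degree-2 curve, so deg p = 3.
(b) Observable constraints: one y-axis crossing is at y = 1.
(c) Together with the visible shape, these determine p as stated.

2*x^3 + x^2*y - 3*x^2 + 2*y - 2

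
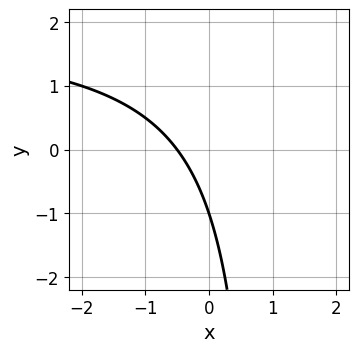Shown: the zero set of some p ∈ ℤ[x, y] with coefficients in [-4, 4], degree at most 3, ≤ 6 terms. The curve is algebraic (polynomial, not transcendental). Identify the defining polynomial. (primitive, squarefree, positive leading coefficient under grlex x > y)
x*y - 2*x - y - 1

Degree: the shape is more complex than any degree-1 curve, so deg p = 2.
Observable constraints: one y-axis crossing is at y = -1.
Matching integer coefficients to the picture gives p.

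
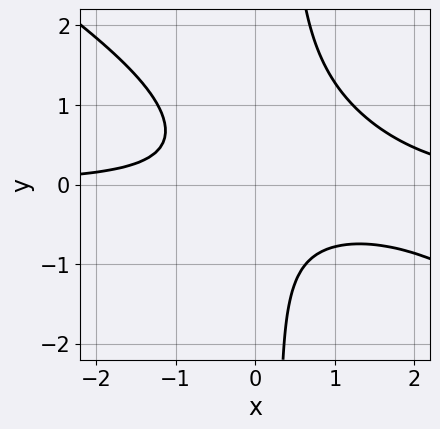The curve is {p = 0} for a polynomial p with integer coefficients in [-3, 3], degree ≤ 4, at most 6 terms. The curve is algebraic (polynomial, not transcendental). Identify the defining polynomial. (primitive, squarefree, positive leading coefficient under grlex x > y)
deg p = 3.
Observable constraints: it misses every integer gridline on the y-axis; the curve avoids every integer x-axis point in the box.
The integer polynomial consistent with all of this is the stated p.

2*x^2*y + 3*x*y^2 - 3*x*y - y^2 - 2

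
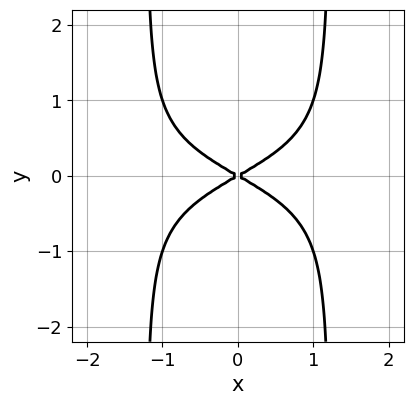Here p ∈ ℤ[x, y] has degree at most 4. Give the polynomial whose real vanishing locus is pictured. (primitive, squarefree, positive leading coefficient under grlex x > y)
2*x^2*y^2 + x^2 - 3*y^2

The degree is 4 — no degree-3 curve has this shape.
Symmetries: it's symmetric under y → −y, forcing even powers of y; mirror symmetry x ↦ −x ⇒ only even powers of x.
Checking where it meets the axes: one y-axis crossing is at y = 0; one x-axis crossing is at x = 0.
These observations pin down the coefficients.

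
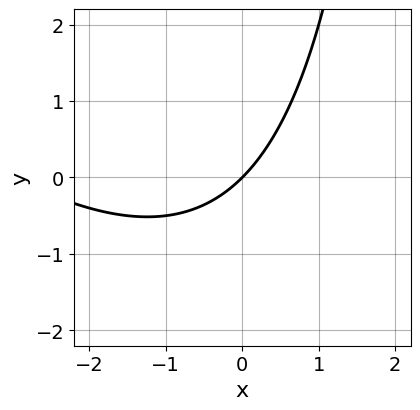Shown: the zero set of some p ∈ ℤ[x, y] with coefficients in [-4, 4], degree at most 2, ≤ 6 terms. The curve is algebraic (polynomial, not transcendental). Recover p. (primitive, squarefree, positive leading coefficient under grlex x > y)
x^2 + x*y + 3*x - 3*y

1. Degree: no degree-1 curve has this shape, so deg p = 2.
2. Observable constraints: one x-axis crossing is at x = 0; it meets the y-axis at y = 0 (among the integer gridlines).
3. Matching integer coefficients to the picture gives p.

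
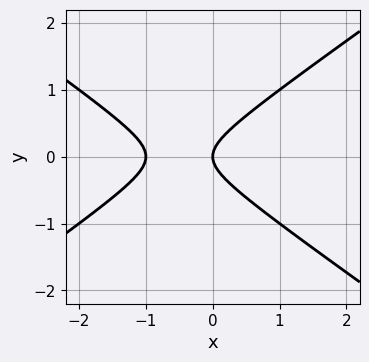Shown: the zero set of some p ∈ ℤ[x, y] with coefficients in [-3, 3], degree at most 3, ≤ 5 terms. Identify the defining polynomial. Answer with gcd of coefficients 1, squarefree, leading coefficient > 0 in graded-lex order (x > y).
(a) Degree: no degree-1 curve has this shape, so deg p = 2.
(b) Symmetries: it's symmetric under y → −y, forcing even powers of y.
(c) From the visible intercepts: the x-axis gridline crossings are at x ∈ {-1, 0}; one y-axis crossing is at y = 0.
(d) Matching integer coefficients to the picture gives p.

x^2 - 2*y^2 + x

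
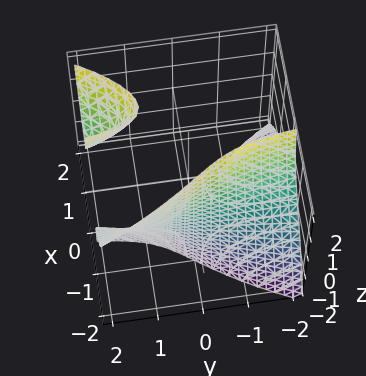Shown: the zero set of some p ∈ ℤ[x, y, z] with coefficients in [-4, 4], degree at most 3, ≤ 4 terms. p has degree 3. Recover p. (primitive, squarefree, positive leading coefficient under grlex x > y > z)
x^3 - x*y*z + 1

I count 3 distinct pieces.
Degree: the shape is more complex than any degree-2 surface, so deg p = 3.
From the visible intercepts: no z-intercept at any integer in the box; it meets the x-axis at x = -1 (among the integer gridlines); it misses every integer gridline on the y-axis.
These observations pin down the coefficients.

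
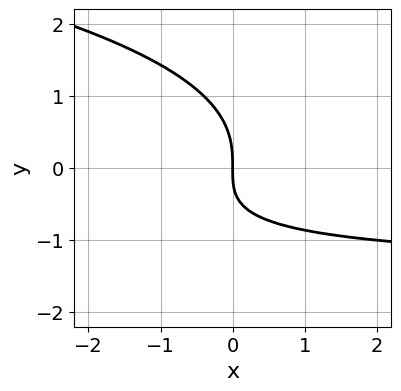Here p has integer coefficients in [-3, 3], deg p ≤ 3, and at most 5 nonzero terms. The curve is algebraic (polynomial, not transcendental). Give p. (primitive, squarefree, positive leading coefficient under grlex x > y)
2*y^3 + 2*x*y + 3*x

The degree is 3 — a generic line meets the curve in up to 3 points.
Reading off the gridlines: it meets the x-axis at x = 0 (among the integer gridlines); it meets the y-axis at y = 0 (among the integer gridlines).
These observations pin down the coefficients.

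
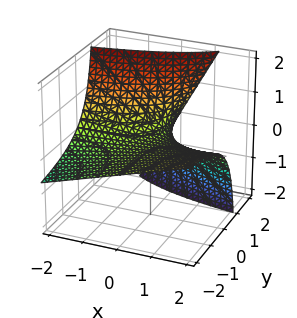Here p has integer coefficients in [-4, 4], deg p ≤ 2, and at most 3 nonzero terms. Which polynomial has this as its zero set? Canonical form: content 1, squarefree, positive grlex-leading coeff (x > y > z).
1. deg p = 2. The shape is more complex than any degree-1 surface.
2. Checking where it meets the axes: it crosses the z-axis at the gridline z = 0; every point of the x-axis in the box is on the surface; the visible y-axis segment lies entirely on the surface.
3. The integer polynomial consistent with all of this is the stated p.

x*y - 2*y*z + 3*z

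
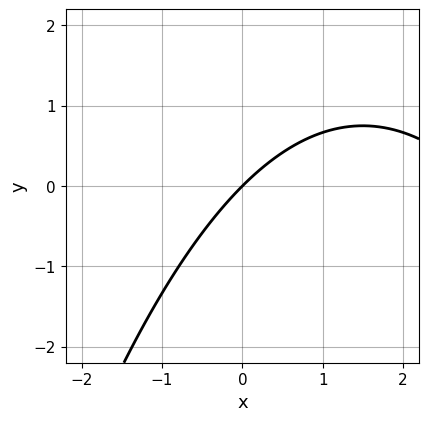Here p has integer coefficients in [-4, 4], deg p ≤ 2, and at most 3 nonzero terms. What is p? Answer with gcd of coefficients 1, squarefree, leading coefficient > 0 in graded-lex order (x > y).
x^2 - 3*x + 3*y

1. The degree is 2 — a generic line meets the curve in up to 2 points.
2. From the visible intercepts: it crosses the x-axis at the gridline x = 0; it crosses the y-axis at the gridline y = 0.
3. Assembling these constraints gives the stated polynomial.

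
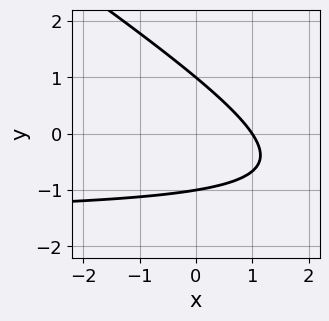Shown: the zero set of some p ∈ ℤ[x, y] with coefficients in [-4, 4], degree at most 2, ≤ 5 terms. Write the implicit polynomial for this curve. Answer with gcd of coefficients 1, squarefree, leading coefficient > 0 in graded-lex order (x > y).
Degree: a generic line meets the curve in up to 2 points, so deg p = 2.
Reading off the gridlines: one x-axis crossing is at x = 1; the y-axis gridline crossings are at y ∈ {-1, 1}.
Solving for integer coefficients yields p as stated.

2*x*y + 3*y^2 + 3*x - 3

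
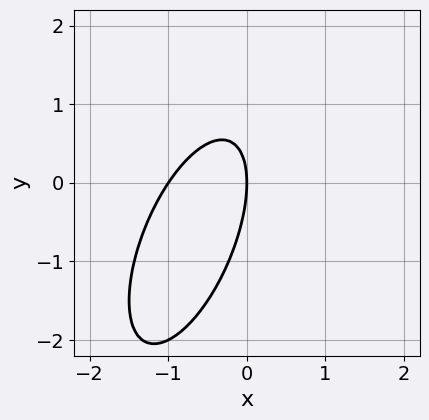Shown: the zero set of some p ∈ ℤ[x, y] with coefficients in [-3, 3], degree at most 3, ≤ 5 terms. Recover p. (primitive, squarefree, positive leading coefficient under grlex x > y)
1. deg p = 2. No degree-1 curve has this shape.
2. Against the integer gridlines: one y-axis crossing is at y = 0; the x-axis gridline crossings are at x ∈ {-1, 0}.
3. The integer polynomial consistent with all of this is the stated p.

3*x^2 - 2*x*y + y^2 + 3*x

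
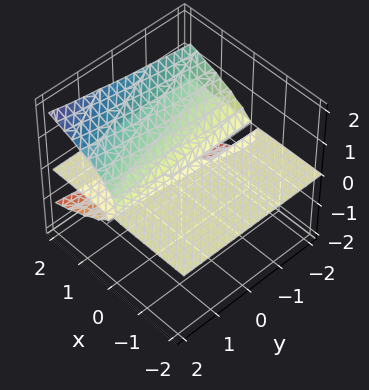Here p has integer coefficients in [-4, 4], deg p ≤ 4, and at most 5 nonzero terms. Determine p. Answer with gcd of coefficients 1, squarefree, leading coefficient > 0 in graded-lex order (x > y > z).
y*z^2 - 3*z^3 + 3*x*z

(a) The degree is 3 — no degree-2 surface has this shape.
(b) From the visible intercepts: it crosses the z-axis at the gridline z = 0; every point of the x-axis in the box is on the surface; every point of the y-axis in the box is on the surface.
(c) Solving for integer coefficients yields p as stated.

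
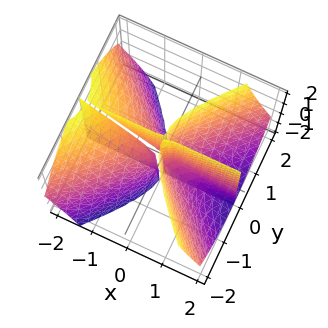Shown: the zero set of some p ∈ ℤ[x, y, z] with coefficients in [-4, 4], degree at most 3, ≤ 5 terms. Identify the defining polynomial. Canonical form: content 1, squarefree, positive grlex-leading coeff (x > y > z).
x^2*y + x*y*z - y^3

I count 2 distinct pieces. They look like related sheets of one shape, so recover p as a whole.
Degree: a generic line meets the surface in up to 3 points, so deg p = 3.
Observable constraints: every point of the z-axis in the box is on the surface; every point of the x-axis in the box is on the surface; it crosses the y-axis at the gridline y = 0.
Matching integer coefficients to the picture gives p.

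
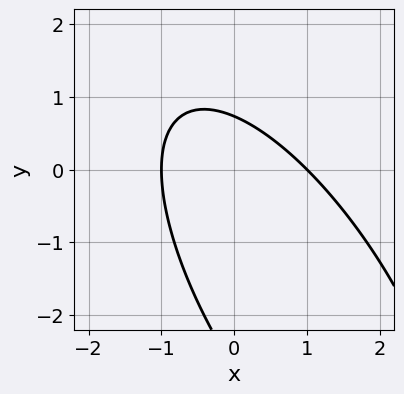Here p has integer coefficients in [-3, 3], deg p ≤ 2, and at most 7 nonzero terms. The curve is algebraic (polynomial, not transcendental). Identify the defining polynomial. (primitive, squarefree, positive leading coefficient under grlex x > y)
1. Degree: no degree-1 curve has this shape, so deg p = 2.
2. Observable constraints: among the integer gridlines, it crosses the x-axis at x ∈ {-1, 1}.
3. Assembling these constraints gives the stated polynomial.

2*x^2 + 2*x*y + y^2 + 2*y - 2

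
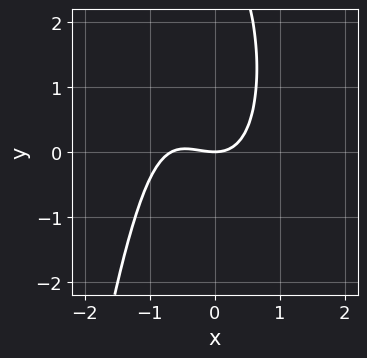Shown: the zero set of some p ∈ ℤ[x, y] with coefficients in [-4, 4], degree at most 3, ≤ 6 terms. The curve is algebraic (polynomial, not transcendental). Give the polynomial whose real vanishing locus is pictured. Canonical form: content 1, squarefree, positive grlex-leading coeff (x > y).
(a) deg p = 3. A generic line meets the curve in up to 3 points.
(b) Observable constraints: it crosses the y-axis at the gridline y = 0; it meets the x-axis at x = 0 (among the integer gridlines).
(c) Together with the visible shape, these determine p as stated.

3*x^3 + x^2*y + 2*x^2 + y^2 - 3*y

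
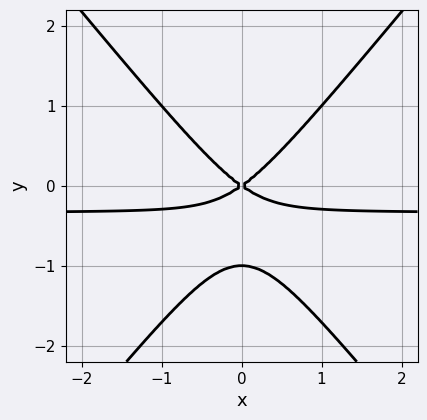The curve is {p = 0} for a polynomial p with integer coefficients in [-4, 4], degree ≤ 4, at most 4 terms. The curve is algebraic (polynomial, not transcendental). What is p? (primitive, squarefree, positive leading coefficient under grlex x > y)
(a) The degree is 3 — a generic line meets the curve in up to 3 points.
(b) Symmetries: it's symmetric under x → −x, forcing even powers of x.
(c) Checking where it meets the axes: among the integer gridlines, it crosses the y-axis at y ∈ {-1, 0}; one x-axis crossing is at x = 0.
(d) Putting this together gives p.

3*x^2*y - 2*y^3 + x^2 - 2*y^2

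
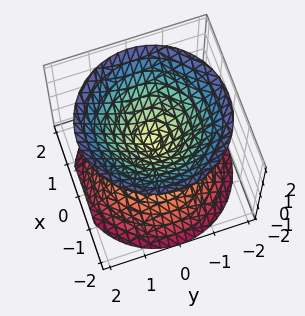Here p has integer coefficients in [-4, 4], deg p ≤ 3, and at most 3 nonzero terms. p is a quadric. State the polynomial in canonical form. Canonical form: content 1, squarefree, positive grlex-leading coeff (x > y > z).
x^2 + y^2 - z^2

First, the picture has 2 separate pieces. Treating them together as one polynomial.
Next, degree: two nappes meeting at a single point; a quadric, so deg p = 2.
Then, symmetries: mirror symmetry z ↦ −z ⇒ only even powers of z; rotational symmetry about the z-axis ⇒ p depends on x, y only through x² + y².
Next, checking where it meets the axes: one x-axis crossing is at x = 0; it crosses the z-axis at the gridline z = 0; a circular section at z = -1 has radius exactly 1; it crosses the y-axis at the gridline y = 0.
Finally, together with the visible shape, these determine p as stated.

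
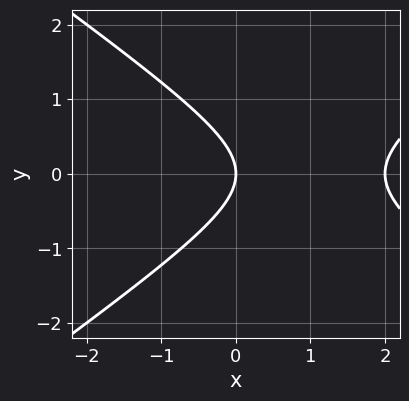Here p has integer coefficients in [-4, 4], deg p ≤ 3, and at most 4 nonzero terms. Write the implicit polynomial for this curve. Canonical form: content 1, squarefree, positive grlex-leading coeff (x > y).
x^2 - 2*y^2 - 2*x

Degree: the shape is more complex than any degree-1 curve, so deg p = 2.
Symmetries: the y ↦ −y reflection is a symmetry, so y appears only in even powers.
From the axis intercepts and sections: it meets the y-axis at y = 0 (among the integer gridlines); the x-axis gridline crossings are at x ∈ {0, 2}.
These observations pin down the coefficients.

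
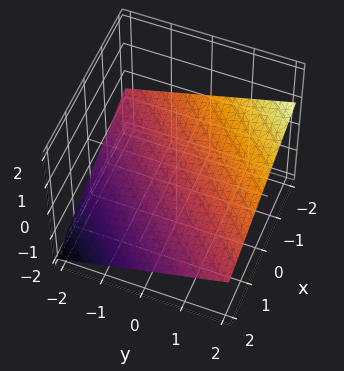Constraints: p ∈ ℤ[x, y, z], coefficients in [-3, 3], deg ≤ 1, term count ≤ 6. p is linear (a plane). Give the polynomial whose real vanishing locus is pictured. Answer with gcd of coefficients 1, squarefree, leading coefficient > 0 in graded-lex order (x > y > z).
x - y + 3*z + 2

First, the degree is 1 — the surface is flat (a plane).
Then, from the visible intercepts: it crosses the y-axis at the gridline y = 2; it crosses the x-axis at the gridline x = -2.
Finally, the integer polynomial consistent with all of this is the stated p.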